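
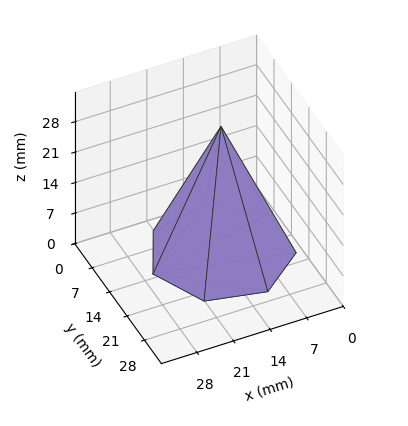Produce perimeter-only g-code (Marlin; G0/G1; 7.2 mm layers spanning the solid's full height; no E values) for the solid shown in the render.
Reading the render: the shape is a regular 7-sided pyramid, base circumscribed radius ≈ 13 mm, apex at z ≈ 29 mm (dimensions read to the nearest mm from the axis ticks). For the g-code, the solid's height is divided into equal slices at the stated Δz and each level perimeter traced with G1 moves after a G0 lift.

; perimeter-only toolpath
G21 ; units = mm
G90 ; absolute positioning
G28 ; home
; layer 1
G0 Z7.2
G0 X22.8 Y13.0
G1 X19.1 Y20.6
G1 X10.8 Y22.5
G1 X4.2 Y17.2
G1 X4.2 Y8.8
G1 X10.8 Y3.5
G1 X19.1 Y5.3
G1 X22.8 Y13.0
; layer 2
G0 Z14.5
G0 X19.5 Y13.0
G1 X17.1 Y18.1
G1 X11.6 Y19.4
G1 X7.2 Y15.8
G1 X7.2 Y10.2
G1 X11.6 Y6.7
G1 X17.1 Y7.9
G1 X19.5 Y13.0
; layer 3
G0 Z21.8
G0 X16.2 Y13.0
G1 X15.0 Y15.6
G1 X12.3 Y16.2
G1 X10.1 Y14.4
G1 X10.1 Y11.6
G1 X12.3 Y9.8
G1 X15.0 Y10.4
G1 X16.2 Y13.0
M2 ; end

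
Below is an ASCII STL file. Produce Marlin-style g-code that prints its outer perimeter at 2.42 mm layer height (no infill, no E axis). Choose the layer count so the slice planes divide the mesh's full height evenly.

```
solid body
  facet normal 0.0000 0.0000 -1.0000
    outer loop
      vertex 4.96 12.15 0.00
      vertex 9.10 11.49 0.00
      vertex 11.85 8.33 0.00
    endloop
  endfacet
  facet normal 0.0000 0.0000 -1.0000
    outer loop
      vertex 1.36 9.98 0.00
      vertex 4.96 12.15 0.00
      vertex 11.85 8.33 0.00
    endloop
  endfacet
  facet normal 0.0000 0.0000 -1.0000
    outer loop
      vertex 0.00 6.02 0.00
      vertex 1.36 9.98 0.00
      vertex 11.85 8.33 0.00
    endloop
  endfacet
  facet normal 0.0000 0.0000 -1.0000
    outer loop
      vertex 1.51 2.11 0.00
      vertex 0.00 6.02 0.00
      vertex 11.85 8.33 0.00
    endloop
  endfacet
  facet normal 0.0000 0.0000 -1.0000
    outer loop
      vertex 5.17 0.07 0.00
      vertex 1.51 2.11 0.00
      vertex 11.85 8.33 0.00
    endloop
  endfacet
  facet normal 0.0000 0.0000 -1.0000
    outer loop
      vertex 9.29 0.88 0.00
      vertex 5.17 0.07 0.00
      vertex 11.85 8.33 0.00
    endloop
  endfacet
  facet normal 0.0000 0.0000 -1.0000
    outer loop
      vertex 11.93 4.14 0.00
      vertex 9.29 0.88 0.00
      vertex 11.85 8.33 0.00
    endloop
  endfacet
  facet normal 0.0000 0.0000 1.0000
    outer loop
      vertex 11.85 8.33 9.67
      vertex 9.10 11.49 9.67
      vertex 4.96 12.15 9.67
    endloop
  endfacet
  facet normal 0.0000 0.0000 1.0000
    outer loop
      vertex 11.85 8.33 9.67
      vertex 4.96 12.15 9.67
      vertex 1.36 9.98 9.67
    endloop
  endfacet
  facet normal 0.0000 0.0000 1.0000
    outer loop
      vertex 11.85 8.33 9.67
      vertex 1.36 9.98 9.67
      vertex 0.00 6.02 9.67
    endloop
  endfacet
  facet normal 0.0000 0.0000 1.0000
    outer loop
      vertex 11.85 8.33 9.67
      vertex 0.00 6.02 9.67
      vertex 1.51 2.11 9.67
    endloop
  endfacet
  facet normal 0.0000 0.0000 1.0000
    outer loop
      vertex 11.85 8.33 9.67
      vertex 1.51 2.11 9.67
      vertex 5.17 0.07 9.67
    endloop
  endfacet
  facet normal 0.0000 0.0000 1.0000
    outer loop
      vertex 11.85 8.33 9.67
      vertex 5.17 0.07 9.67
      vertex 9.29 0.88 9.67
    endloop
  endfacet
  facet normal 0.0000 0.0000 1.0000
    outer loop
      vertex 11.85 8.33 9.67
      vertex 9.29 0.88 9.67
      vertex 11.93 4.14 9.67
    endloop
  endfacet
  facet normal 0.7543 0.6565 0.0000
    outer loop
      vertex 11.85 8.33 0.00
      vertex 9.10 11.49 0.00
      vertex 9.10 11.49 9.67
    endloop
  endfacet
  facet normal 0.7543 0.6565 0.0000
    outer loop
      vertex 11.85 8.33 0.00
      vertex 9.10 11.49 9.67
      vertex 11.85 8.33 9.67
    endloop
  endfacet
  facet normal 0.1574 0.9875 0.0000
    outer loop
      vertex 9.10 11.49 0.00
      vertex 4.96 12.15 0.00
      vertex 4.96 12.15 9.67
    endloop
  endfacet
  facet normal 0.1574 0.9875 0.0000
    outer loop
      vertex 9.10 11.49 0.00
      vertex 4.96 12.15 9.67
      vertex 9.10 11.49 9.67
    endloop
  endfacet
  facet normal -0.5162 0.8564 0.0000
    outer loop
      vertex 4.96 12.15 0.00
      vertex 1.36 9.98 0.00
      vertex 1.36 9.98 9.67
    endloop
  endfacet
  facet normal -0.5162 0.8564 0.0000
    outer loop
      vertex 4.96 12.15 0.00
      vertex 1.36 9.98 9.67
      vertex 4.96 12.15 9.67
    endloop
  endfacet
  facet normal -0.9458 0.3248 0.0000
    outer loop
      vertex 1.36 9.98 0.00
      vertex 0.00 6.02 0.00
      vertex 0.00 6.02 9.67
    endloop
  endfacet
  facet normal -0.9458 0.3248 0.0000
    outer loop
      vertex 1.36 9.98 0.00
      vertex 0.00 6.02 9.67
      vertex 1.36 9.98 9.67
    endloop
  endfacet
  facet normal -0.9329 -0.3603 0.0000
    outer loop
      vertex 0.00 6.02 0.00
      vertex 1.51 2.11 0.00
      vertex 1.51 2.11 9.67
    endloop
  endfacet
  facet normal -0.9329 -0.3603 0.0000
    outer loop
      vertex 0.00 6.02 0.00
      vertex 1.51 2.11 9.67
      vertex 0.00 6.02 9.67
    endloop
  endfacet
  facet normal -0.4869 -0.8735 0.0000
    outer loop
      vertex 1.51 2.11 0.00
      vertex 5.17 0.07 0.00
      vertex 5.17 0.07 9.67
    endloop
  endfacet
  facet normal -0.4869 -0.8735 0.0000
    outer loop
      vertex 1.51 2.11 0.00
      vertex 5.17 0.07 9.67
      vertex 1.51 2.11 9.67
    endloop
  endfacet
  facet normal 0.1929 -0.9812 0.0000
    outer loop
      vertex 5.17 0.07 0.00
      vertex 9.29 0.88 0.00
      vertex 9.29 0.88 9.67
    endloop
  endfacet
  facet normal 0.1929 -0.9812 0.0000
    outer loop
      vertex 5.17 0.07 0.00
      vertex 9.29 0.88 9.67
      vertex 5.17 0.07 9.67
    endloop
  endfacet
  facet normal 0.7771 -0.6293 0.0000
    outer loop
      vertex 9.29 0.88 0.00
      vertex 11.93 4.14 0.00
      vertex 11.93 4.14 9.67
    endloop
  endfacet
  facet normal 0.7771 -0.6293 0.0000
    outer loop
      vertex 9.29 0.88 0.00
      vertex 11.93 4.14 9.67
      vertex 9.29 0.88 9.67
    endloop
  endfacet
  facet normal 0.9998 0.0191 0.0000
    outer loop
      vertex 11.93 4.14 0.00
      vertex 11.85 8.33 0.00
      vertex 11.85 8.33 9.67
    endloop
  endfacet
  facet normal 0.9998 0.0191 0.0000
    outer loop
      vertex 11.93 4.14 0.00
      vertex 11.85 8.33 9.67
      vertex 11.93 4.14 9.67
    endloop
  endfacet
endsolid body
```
; perimeter-only toolpath
G21 ; units = mm
G90 ; absolute positioning
G28 ; home
; layer 1
G0 Z2.42
G0 X11.85 Y8.33
G1 X9.10 Y11.49
G1 X4.96 Y12.15
G1 X1.36 Y9.98
G1 X0.00 Y6.02
G1 X1.51 Y2.11
G1 X5.17 Y0.07
G1 X9.29 Y0.88
G1 X11.93 Y4.14
G1 X11.85 Y8.33
; layer 2
G0 Z4.83
G0 X11.85 Y8.33
G1 X9.10 Y11.49
G1 X4.96 Y12.15
G1 X1.36 Y9.98
G1 X0.00 Y6.02
G1 X1.51 Y2.11
G1 X5.17 Y0.07
G1 X9.29 Y0.88
G1 X11.93 Y4.14
G1 X11.85 Y8.33
; layer 3
G0 Z7.25
G0 X11.85 Y8.33
G1 X9.10 Y11.49
G1 X4.96 Y12.15
G1 X1.36 Y9.98
G1 X0.00 Y6.02
G1 X1.51 Y2.11
G1 X5.17 Y0.07
G1 X9.29 Y0.88
G1 X11.93 Y4.14
G1 X11.85 Y8.33
; layer 4
G0 Z9.67
G0 X11.85 Y8.33
G1 X9.10 Y11.49
G1 X4.96 Y12.15
G1 X1.36 Y9.98
G1 X0.00 Y6.02
G1 X1.51 Y2.11
G1 X5.17 Y0.07
G1 X9.29 Y0.88
G1 X11.93 Y4.14
G1 X11.85 Y8.33
M2 ; end

The solid is a regular 9-sided prism (a cylinder approximated with 9 flat sides), circumscribed radius ≈ 6.13 mm, height ≈ 9.67 mm. Slicing at Δz = 2.42 mm — 4 equal slices spanning the solid's height, so layer i sits at z = i·h/4 — gives 4 non-empty perimeters. Each is a 9-segment closed polygon; G0 lifts to the layer z and rapids to the start vertex, then G1 traces the edges.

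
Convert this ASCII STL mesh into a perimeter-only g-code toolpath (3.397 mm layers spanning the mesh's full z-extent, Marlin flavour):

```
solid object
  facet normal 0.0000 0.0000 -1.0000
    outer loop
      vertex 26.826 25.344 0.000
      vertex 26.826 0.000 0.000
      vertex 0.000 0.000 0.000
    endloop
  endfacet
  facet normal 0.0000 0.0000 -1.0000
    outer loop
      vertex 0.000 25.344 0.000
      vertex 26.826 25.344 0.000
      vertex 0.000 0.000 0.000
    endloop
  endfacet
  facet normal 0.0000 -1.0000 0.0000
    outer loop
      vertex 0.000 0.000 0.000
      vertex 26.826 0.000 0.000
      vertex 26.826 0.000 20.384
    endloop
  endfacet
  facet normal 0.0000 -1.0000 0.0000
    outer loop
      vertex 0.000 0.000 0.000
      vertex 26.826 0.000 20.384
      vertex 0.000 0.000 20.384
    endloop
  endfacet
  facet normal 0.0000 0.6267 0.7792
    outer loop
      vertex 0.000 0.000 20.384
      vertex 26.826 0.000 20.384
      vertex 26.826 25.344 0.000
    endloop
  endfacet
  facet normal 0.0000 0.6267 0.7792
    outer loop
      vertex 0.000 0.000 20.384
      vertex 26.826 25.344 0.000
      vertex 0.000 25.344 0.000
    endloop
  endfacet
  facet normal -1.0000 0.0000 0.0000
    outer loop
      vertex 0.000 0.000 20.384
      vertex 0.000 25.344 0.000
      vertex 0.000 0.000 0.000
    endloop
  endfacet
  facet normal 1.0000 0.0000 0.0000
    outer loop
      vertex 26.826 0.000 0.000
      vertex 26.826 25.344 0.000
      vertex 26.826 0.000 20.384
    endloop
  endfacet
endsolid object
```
; perimeter-only toolpath
G21 ; units = mm
G90 ; absolute positioning
G28 ; home
; layer 1
G0 Z3.397
G0 X0.000 Y0.000
G1 X26.826 Y0.000
G1 X26.826 Y21.120
G1 X0.000 Y21.120
G1 X0.000 Y0.000
; layer 2
G0 Z6.795
G0 X0.000 Y0.000
G1 X26.826 Y0.000
G1 X26.826 Y16.896
G1 X0.000 Y16.896
G1 X0.000 Y0.000
; layer 3
G0 Z10.192
G0 X0.000 Y0.000
G1 X26.826 Y0.000
G1 X26.826 Y12.672
G1 X0.000 Y12.672
G1 X0.000 Y0.000
; layer 4
G0 Z13.589
G0 X0.000 Y0.000
G1 X26.826 Y0.000
G1 X26.826 Y8.448
G1 X0.000 Y8.448
G1 X0.000 Y0.000
; layer 5
G0 Z16.987
G0 X0.000 Y0.000
G1 X26.826 Y0.000
G1 X26.826 Y4.224
G1 X0.000 Y4.224
G1 X0.000 Y0.000
M2 ; end

The solid is a wedge (ramp): 26.8 × 25.3 mm base, rising to 20.4 mm along the y=0 edge and sloping linearly to z=0 at y=25.3. Slicing at Δz = 3.397 mm — 6 equal slices spanning the solid's height, so layer i sits at z = i·h/6 — gives 5 non-empty perimeters. Each is a 4-segment closed polygon; G0 lifts to the layer z and rapids to the start vertex, then G1 traces the edges. The cross-section shrinks linearly with z (the slice at the apex is degenerate and omitted).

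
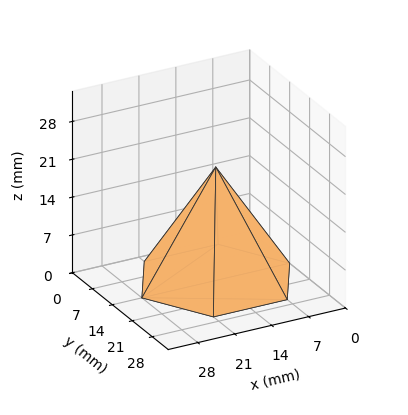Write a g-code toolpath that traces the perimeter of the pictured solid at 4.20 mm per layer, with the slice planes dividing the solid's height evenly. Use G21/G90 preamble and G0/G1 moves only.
Reading the render: the shape is a regular 6-sided pyramid, base circumscribed radius ≈ 14 mm, apex at z ≈ 21 mm (dimensions read to the nearest mm from the axis ticks). For the g-code, the solid's height is divided into equal slices at the stated Δz and each level perimeter traced with G1 moves after a G0 lift.

; perimeter-only toolpath
G21 ; units = mm
G90 ; absolute positioning
G28 ; home
; layer 1
G0 Z4.20
G0 X25.20 Y14.00
G1 X19.60 Y23.70
G1 X8.40 Y23.70
G1 X2.80 Y14.00
G1 X8.40 Y4.30
G1 X19.60 Y4.30
G1 X25.20 Y14.00
; layer 2
G0 Z8.40
G0 X22.40 Y14.00
G1 X18.20 Y21.27
G1 X9.80 Y21.27
G1 X5.60 Y14.00
G1 X9.80 Y6.73
G1 X18.20 Y6.73
G1 X22.40 Y14.00
; layer 3
G0 Z12.60
G0 X19.60 Y14.00
G1 X16.80 Y18.85
G1 X11.20 Y18.85
G1 X8.40 Y14.00
G1 X11.20 Y9.15
G1 X16.80 Y9.15
G1 X19.60 Y14.00
; layer 4
G0 Z16.80
G0 X16.80 Y14.00
G1 X15.40 Y16.42
G1 X12.60 Y16.42
G1 X11.20 Y14.00
G1 X12.60 Y11.58
G1 X15.40 Y11.58
G1 X16.80 Y14.00
M2 ; end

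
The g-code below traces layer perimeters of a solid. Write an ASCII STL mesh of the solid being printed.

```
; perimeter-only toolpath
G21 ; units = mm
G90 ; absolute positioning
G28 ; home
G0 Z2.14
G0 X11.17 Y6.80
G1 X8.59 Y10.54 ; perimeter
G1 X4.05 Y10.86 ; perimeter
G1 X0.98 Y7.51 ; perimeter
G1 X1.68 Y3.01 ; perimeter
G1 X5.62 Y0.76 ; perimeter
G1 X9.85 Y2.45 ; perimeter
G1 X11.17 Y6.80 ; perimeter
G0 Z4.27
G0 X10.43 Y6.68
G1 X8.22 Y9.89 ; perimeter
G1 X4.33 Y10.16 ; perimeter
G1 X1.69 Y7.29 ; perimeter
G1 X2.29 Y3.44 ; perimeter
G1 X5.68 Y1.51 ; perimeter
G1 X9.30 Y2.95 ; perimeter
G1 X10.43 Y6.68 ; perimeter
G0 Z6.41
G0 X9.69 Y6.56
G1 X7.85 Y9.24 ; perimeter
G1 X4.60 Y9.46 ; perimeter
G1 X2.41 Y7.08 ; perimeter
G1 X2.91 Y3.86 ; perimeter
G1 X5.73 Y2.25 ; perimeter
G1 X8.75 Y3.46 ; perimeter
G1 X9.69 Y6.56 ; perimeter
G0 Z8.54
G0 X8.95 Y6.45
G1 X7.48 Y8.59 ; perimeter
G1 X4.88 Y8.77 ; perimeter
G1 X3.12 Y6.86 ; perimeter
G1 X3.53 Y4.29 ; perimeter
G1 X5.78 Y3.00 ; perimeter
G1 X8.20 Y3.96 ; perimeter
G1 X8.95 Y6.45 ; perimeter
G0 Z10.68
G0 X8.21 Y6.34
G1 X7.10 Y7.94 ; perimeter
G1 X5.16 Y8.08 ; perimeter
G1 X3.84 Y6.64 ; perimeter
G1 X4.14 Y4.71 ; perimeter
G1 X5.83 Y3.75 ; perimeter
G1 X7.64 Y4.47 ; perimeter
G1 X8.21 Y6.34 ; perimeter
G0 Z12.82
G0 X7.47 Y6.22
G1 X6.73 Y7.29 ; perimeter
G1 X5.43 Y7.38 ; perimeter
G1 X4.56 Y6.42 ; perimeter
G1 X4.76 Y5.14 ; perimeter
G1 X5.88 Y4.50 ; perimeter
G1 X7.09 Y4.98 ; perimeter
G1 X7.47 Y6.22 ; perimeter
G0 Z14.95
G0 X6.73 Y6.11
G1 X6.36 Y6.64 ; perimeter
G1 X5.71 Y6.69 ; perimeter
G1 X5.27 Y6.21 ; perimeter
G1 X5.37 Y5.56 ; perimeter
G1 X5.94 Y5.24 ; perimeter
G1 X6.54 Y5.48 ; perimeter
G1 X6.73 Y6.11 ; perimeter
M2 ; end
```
solid part
  facet normal 0.0000 0.0000 -1.0000
    outer loop
      vertex 3.77 11.55 0.00
      vertex 8.96 11.19 0.00
      vertex 11.91 6.91 0.00
    endloop
  endfacet
  facet normal 0.0000 0.0000 -1.0000
    outer loop
      vertex 0.26 7.73 0.00
      vertex 3.77 11.55 0.00
      vertex 11.91 6.91 0.00
    endloop
  endfacet
  facet normal 0.0000 0.0000 -1.0000
    outer loop
      vertex 1.06 2.59 0.00
      vertex 0.26 7.73 0.00
      vertex 11.91 6.91 0.00
    endloop
  endfacet
  facet normal 0.0000 0.0000 -1.0000
    outer loop
      vertex 5.57 0.01 0.00
      vertex 1.06 2.59 0.00
      vertex 11.91 6.91 0.00
    endloop
  endfacet
  facet normal 0.0000 0.0000 -1.0000
    outer loop
      vertex 10.40 1.94 0.00
      vertex 5.57 0.01 0.00
      vertex 11.91 6.91 0.00
    endloop
  endfacet
  facet normal 0.7852 0.5412 0.3011
    outer loop
      vertex 11.91 6.91 0.00
      vertex 8.96 11.19 0.00
      vertex 5.99 5.99 17.09
    endloop
  endfacet
  facet normal 0.0660 0.9514 0.3009
    outer loop
      vertex 8.96 11.19 0.00
      vertex 3.77 11.55 0.00
      vertex 5.99 5.99 17.09
    endloop
  endfacet
  facet normal -0.7022 0.6452 0.3011
    outer loop
      vertex 3.77 11.55 0.00
      vertex 0.26 7.73 0.00
      vertex 5.99 5.99 17.09
    endloop
  endfacet
  facet normal -0.9423 -0.1467 0.3010
    outer loop
      vertex 0.26 7.73 0.00
      vertex 1.06 2.59 0.00
      vertex 5.99 5.99 17.09
    endloop
  endfacet
  facet normal -0.4735 -0.8277 0.3013
    outer loop
      vertex 1.06 2.59 0.00
      vertex 5.57 0.01 0.00
      vertex 5.99 5.99 17.09
    endloop
  endfacet
  facet normal 0.3538 -0.8855 0.3012
    outer loop
      vertex 5.57 0.01 0.00
      vertex 10.40 1.94 0.00
      vertex 5.99 5.99 17.09
    endloop
  endfacet
  facet normal 0.9124 -0.2772 0.3011
    outer loop
      vertex 10.40 1.94 0.00
      vertex 11.91 6.91 0.00
      vertex 5.99 5.99 17.09
    endloop
  endfacet
endsolid part

The G0 Z moves step by Δz≈2.14 mm. The G1 loops shrink linearly with z, so the solid tapers from its base footprint up to z≈17.1. Closing with a flat bottom cap and the tapered top and triangulating gives 12 facets — a regular 7-sided pyramid, base circumscribed radius ≈ 5.99 mm, apex at z ≈ 17.1 mm.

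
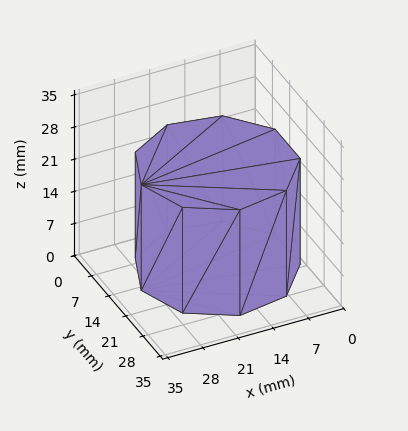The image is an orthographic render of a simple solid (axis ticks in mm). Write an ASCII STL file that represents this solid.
Reading the render: the shape is a regular 9-sided prism (a cylinder approximated with 9 flat sides), circumscribed radius ≈ 15 mm, height ≈ 23 mm (dimensions read to the nearest mm from the axis ticks). For the STL, each face is triangulated and given an outward normal.

solid part
  facet normal 0.0000 0.0000 -1.0000
    outer loop
      vertex 17.6 29.8 0.0
      vertex 26.5 24.6 0.0
      vertex 30.0 15.0 0.0
    endloop
  endfacet
  facet normal 0.0000 0.0000 -1.0000
    outer loop
      vertex 7.5 28.0 0.0
      vertex 17.6 29.8 0.0
      vertex 30.0 15.0 0.0
    endloop
  endfacet
  facet normal 0.0000 0.0000 -1.0000
    outer loop
      vertex 0.9 20.1 0.0
      vertex 7.5 28.0 0.0
      vertex 30.0 15.0 0.0
    endloop
  endfacet
  facet normal 0.0000 0.0000 -1.0000
    outer loop
      vertex 0.9 9.9 0.0
      vertex 0.9 20.1 0.0
      vertex 30.0 15.0 0.0
    endloop
  endfacet
  facet normal 0.0000 0.0000 -1.0000
    outer loop
      vertex 7.5 2.0 0.0
      vertex 0.9 9.9 0.0
      vertex 30.0 15.0 0.0
    endloop
  endfacet
  facet normal 0.0000 0.0000 -1.0000
    outer loop
      vertex 17.6 0.2 0.0
      vertex 7.5 2.0 0.0
      vertex 30.0 15.0 0.0
    endloop
  endfacet
  facet normal 0.0000 0.0000 -1.0000
    outer loop
      vertex 26.5 5.4 0.0
      vertex 17.6 0.2 0.0
      vertex 30.0 15.0 0.0
    endloop
  endfacet
  facet normal 0.0000 0.0000 1.0000
    outer loop
      vertex 30.0 15.0 23.0
      vertex 26.5 24.6 23.0
      vertex 17.6 29.8 23.0
    endloop
  endfacet
  facet normal 0.0000 0.0000 1.0000
    outer loop
      vertex 30.0 15.0 23.0
      vertex 17.6 29.8 23.0
      vertex 7.5 28.0 23.0
    endloop
  endfacet
  facet normal 0.0000 0.0000 1.0000
    outer loop
      vertex 30.0 15.0 23.0
      vertex 7.5 28.0 23.0
      vertex 0.9 20.1 23.0
    endloop
  endfacet
  facet normal 0.0000 0.0000 1.0000
    outer loop
      vertex 30.0 15.0 23.0
      vertex 0.9 20.1 23.0
      vertex 0.9 9.9 23.0
    endloop
  endfacet
  facet normal 0.0000 0.0000 1.0000
    outer loop
      vertex 30.0 15.0 23.0
      vertex 0.9 9.9 23.0
      vertex 7.5 2.0 23.0
    endloop
  endfacet
  facet normal 0.0000 0.0000 1.0000
    outer loop
      vertex 30.0 15.0 23.0
      vertex 7.5 2.0 23.0
      vertex 17.6 0.2 23.0
    endloop
  endfacet
  facet normal 0.0000 0.0000 1.0000
    outer loop
      vertex 30.0 15.0 23.0
      vertex 17.6 0.2 23.0
      vertex 26.5 5.4 23.0
    endloop
  endfacet
  facet normal 0.9395 0.3425 0.0000
    outer loop
      vertex 30.0 15.0 0.0
      vertex 26.5 24.6 0.0
      vertex 26.5 24.6 23.0
    endloop
  endfacet
  facet normal 0.9395 0.3425 0.0000
    outer loop
      vertex 30.0 15.0 0.0
      vertex 26.5 24.6 23.0
      vertex 30.0 15.0 23.0
    endloop
  endfacet
  facet normal 0.5045 0.8634 0.0000
    outer loop
      vertex 26.5 24.6 0.0
      vertex 17.6 29.8 0.0
      vertex 17.6 29.8 23.0
    endloop
  endfacet
  facet normal 0.5045 0.8634 0.0000
    outer loop
      vertex 26.5 24.6 0.0
      vertex 17.6 29.8 23.0
      vertex 26.5 24.6 23.0
    endloop
  endfacet
  facet normal -0.1755 0.9845 0.0000
    outer loop
      vertex 17.6 29.8 0.0
      vertex 7.5 28.0 0.0
      vertex 7.5 28.0 23.0
    endloop
  endfacet
  facet normal -0.1755 0.9845 0.0000
    outer loop
      vertex 17.6 29.8 0.0
      vertex 7.5 28.0 23.0
      vertex 17.6 29.8 23.0
    endloop
  endfacet
  facet normal -0.7674 0.6411 0.0000
    outer loop
      vertex 7.5 28.0 0.0
      vertex 0.9 20.1 0.0
      vertex 0.9 20.1 23.0
    endloop
  endfacet
  facet normal -0.7674 0.6411 0.0000
    outer loop
      vertex 7.5 28.0 0.0
      vertex 0.9 20.1 23.0
      vertex 7.5 28.0 23.0
    endloop
  endfacet
  facet normal -1.0000 0.0000 0.0000
    outer loop
      vertex 0.9 20.1 0.0
      vertex 0.9 9.9 0.0
      vertex 0.9 9.9 23.0
    endloop
  endfacet
  facet normal -1.0000 0.0000 0.0000
    outer loop
      vertex 0.9 20.1 0.0
      vertex 0.9 9.9 23.0
      vertex 0.9 20.1 23.0
    endloop
  endfacet
  facet normal -0.7674 -0.6411 0.0000
    outer loop
      vertex 0.9 9.9 0.0
      vertex 7.5 2.0 0.0
      vertex 7.5 2.0 23.0
    endloop
  endfacet
  facet normal -0.7674 -0.6411 0.0000
    outer loop
      vertex 0.9 9.9 0.0
      vertex 7.5 2.0 23.0
      vertex 0.9 9.9 23.0
    endloop
  endfacet
  facet normal -0.1755 -0.9845 0.0000
    outer loop
      vertex 7.5 2.0 0.0
      vertex 17.6 0.2 0.0
      vertex 17.6 0.2 23.0
    endloop
  endfacet
  facet normal -0.1755 -0.9845 0.0000
    outer loop
      vertex 7.5 2.0 0.0
      vertex 17.6 0.2 23.0
      vertex 7.5 2.0 23.0
    endloop
  endfacet
  facet normal 0.5045 -0.8634 0.0000
    outer loop
      vertex 17.6 0.2 0.0
      vertex 26.5 5.4 0.0
      vertex 26.5 5.4 23.0
    endloop
  endfacet
  facet normal 0.5045 -0.8634 0.0000
    outer loop
      vertex 17.6 0.2 0.0
      vertex 26.5 5.4 23.0
      vertex 17.6 0.2 23.0
    endloop
  endfacet
  facet normal 0.9395 -0.3425 0.0000
    outer loop
      vertex 26.5 5.4 0.0
      vertex 30.0 15.0 0.0
      vertex 30.0 15.0 23.0
    endloop
  endfacet
  facet normal 0.9395 -0.3425 0.0000
    outer loop
      vertex 26.5 5.4 0.0
      vertex 30.0 15.0 23.0
      vertex 26.5 5.4 23.0
    endloop
  endfacet
endsolid part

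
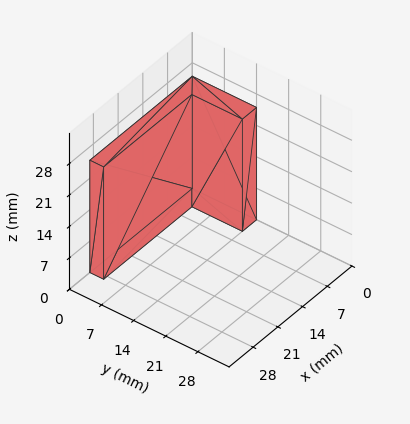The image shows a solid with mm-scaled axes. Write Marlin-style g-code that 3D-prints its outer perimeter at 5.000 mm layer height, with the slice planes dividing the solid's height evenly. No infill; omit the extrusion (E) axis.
Reading the render: the shape is an L-shaped prism: outer 29 × 14 mm, arm thicknesses ≈ 3 mm (horizontal) and 4 mm (vertical), extruded 25 mm in z (dimensions read to the nearest mm from the axis ticks). For the g-code, the solid's height is divided into equal slices at the stated Δz and each level perimeter traced with G1 moves after a G0 lift.

; perimeter-only toolpath
G21 ; units = mm
G90 ; absolute positioning
G28 ; home
; layer 1
G0 Z5.000
G0 X0.000 Y0.000
G1 X29.000 Y0.000
G1 X29.000 Y3.000
G1 X4.000 Y3.000
G1 X4.000 Y14.000
G1 X0.000 Y14.000
G1 X0.000 Y0.000
; layer 2
G0 Z10.000
G0 X0.000 Y0.000
G1 X29.000 Y0.000
G1 X29.000 Y3.000
G1 X4.000 Y3.000
G1 X4.000 Y14.000
G1 X0.000 Y14.000
G1 X0.000 Y0.000
; layer 3
G0 Z15.000
G0 X0.000 Y0.000
G1 X29.000 Y0.000
G1 X29.000 Y3.000
G1 X4.000 Y3.000
G1 X4.000 Y14.000
G1 X0.000 Y14.000
G1 X0.000 Y0.000
; layer 4
G0 Z20.000
G0 X0.000 Y0.000
G1 X29.000 Y0.000
G1 X29.000 Y3.000
G1 X4.000 Y3.000
G1 X4.000 Y14.000
G1 X0.000 Y14.000
G1 X0.000 Y0.000
; layer 5
G0 Z25.000
G0 X0.000 Y0.000
G1 X29.000 Y0.000
G1 X29.000 Y3.000
G1 X4.000 Y3.000
G1 X4.000 Y14.000
G1 X0.000 Y14.000
G1 X0.000 Y0.000
M2 ; end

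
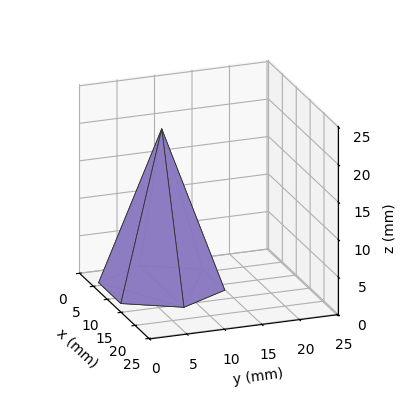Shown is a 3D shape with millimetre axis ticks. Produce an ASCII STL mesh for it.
Reading the render: the shape is a regular 6-sided pyramid, base circumscribed radius ≈ 8 mm, apex at z ≈ 21 mm (dimensions read to the nearest mm from the axis ticks). For the STL, each face is triangulated and given an outward normal.

solid part
  facet normal 0.0000 0.0000 -1.0000
    outer loop
      vertex 4.00 14.93 0.00
      vertex 12.00 14.93 0.00
      vertex 16.00 8.00 0.00
    endloop
  endfacet
  facet normal 0.0000 0.0000 -1.0000
    outer loop
      vertex 0.00 8.00 0.00
      vertex 4.00 14.93 0.00
      vertex 16.00 8.00 0.00
    endloop
  endfacet
  facet normal 0.0000 0.0000 -1.0000
    outer loop
      vertex 4.00 1.07 0.00
      vertex 0.00 8.00 0.00
      vertex 16.00 8.00 0.00
    endloop
  endfacet
  facet normal 0.0000 0.0000 -1.0000
    outer loop
      vertex 12.00 1.07 0.00
      vertex 4.00 1.07 0.00
      vertex 16.00 8.00 0.00
    endloop
  endfacet
  facet normal 0.8225 0.4747 0.3133
    outer loop
      vertex 16.00 8.00 0.00
      vertex 12.00 14.93 0.00
      vertex 8.00 8.00 21.00
    endloop
  endfacet
  facet normal 0.0000 0.9496 0.3134
    outer loop
      vertex 12.00 14.93 0.00
      vertex 4.00 14.93 0.00
      vertex 8.00 8.00 21.00
    endloop
  endfacet
  facet normal -0.8225 0.4747 0.3133
    outer loop
      vertex 4.00 14.93 0.00
      vertex 0.00 8.00 0.00
      vertex 8.00 8.00 21.00
    endloop
  endfacet
  facet normal -0.8225 -0.4747 0.3133
    outer loop
      vertex 0.00 8.00 0.00
      vertex 4.00 1.07 0.00
      vertex 8.00 8.00 21.00
    endloop
  endfacet
  facet normal 0.0000 -0.9496 0.3134
    outer loop
      vertex 4.00 1.07 0.00
      vertex 12.00 1.07 0.00
      vertex 8.00 8.00 21.00
    endloop
  endfacet
  facet normal 0.8225 -0.4747 0.3133
    outer loop
      vertex 12.00 1.07 0.00
      vertex 16.00 8.00 0.00
      vertex 8.00 8.00 21.00
    endloop
  endfacet
endsolid part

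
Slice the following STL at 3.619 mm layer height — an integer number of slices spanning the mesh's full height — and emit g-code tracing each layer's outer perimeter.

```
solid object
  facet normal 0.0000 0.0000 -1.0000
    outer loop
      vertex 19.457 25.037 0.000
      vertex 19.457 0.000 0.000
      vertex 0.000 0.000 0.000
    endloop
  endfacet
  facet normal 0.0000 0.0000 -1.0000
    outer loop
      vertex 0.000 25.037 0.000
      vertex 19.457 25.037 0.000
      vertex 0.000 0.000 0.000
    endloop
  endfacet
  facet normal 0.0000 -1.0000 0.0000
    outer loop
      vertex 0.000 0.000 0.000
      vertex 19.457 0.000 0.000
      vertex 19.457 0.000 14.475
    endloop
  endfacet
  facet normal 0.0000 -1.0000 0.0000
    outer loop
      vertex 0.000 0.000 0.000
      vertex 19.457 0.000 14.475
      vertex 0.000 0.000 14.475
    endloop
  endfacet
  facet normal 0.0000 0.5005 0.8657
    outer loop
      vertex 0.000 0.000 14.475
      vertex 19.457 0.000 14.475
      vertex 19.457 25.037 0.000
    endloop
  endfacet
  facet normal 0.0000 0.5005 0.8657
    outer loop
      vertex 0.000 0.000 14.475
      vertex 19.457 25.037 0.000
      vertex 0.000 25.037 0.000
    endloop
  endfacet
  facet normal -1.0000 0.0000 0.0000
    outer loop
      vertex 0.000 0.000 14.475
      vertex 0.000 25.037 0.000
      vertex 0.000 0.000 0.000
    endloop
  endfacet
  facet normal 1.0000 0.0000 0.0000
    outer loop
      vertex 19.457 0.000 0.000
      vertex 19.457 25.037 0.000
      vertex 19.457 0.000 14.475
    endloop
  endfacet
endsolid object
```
; perimeter-only toolpath
G21 ; units = mm
G90 ; absolute positioning
G28 ; home
; layer 1
G0 Z3.619
G0 X0.000 Y0.000
G1 X19.457 Y0.000
G1 X19.457 Y18.778
G1 X0.000 Y18.778
G1 X0.000 Y0.000
; layer 2
G0 Z7.237
G0 X0.000 Y0.000
G1 X19.457 Y0.000
G1 X19.457 Y12.518
G1 X0.000 Y12.518
G1 X0.000 Y0.000
; layer 3
G0 Z10.856
G0 X0.000 Y0.000
G1 X19.457 Y0.000
G1 X19.457 Y6.259
G1 X0.000 Y6.259
G1 X0.000 Y0.000
M2 ; end

The solid is a wedge (ramp): 19.5 × 25 mm base, rising to 14.5 mm along the y=0 edge and sloping linearly to z=0 at y=25. Slicing at Δz = 3.619 mm — 4 equal slices spanning the solid's height, so layer i sits at z = i·h/4 — gives 3 non-empty perimeters. Each is a 4-segment closed polygon; G0 lifts to the layer z and rapids to the start vertex, then G1 traces the edges. The cross-section shrinks linearly with z (the slice at the apex is degenerate and omitted).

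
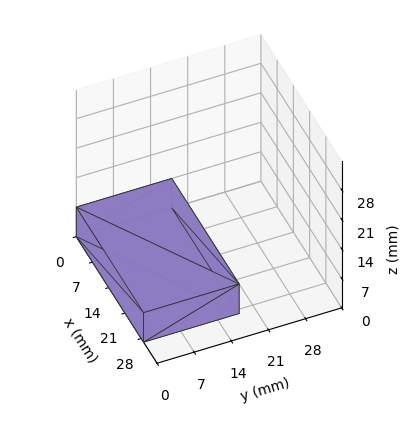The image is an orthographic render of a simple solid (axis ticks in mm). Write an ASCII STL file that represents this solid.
Reading the render: the shape is a rectangular box, roughly 29 × 18 mm footprint and 7 mm tall (dimensions read to the nearest mm from the axis ticks). For the STL, each face is triangulated and given an outward normal.

solid part
  facet normal 0.0000 0.0000 -1.0000
    outer loop
      vertex 29.0 18.0 0.0
      vertex 29.0 0.0 0.0
      vertex 0.0 0.0 0.0
    endloop
  endfacet
  facet normal 0.0000 0.0000 -1.0000
    outer loop
      vertex 0.0 18.0 0.0
      vertex 29.0 18.0 0.0
      vertex 0.0 0.0 0.0
    endloop
  endfacet
  facet normal 0.0000 0.0000 1.0000
    outer loop
      vertex 0.0 0.0 7.0
      vertex 29.0 0.0 7.0
      vertex 29.0 18.0 7.0
    endloop
  endfacet
  facet normal 0.0000 0.0000 1.0000
    outer loop
      vertex 0.0 0.0 7.0
      vertex 29.0 18.0 7.0
      vertex 0.0 18.0 7.0
    endloop
  endfacet
  facet normal 0.0000 -1.0000 0.0000
    outer loop
      vertex 0.0 0.0 0.0
      vertex 29.0 0.0 0.0
      vertex 29.0 0.0 7.0
    endloop
  endfacet
  facet normal 0.0000 -1.0000 0.0000
    outer loop
      vertex 0.0 0.0 0.0
      vertex 29.0 0.0 7.0
      vertex 0.0 0.0 7.0
    endloop
  endfacet
  facet normal 0.0000 1.0000 0.0000
    outer loop
      vertex 29.0 18.0 7.0
      vertex 29.0 18.0 0.0
      vertex 0.0 18.0 0.0
    endloop
  endfacet
  facet normal 0.0000 1.0000 0.0000
    outer loop
      vertex 0.0 18.0 7.0
      vertex 29.0 18.0 7.0
      vertex 0.0 18.0 0.0
    endloop
  endfacet
  facet normal -1.0000 0.0000 0.0000
    outer loop
      vertex 0.0 18.0 7.0
      vertex 0.0 18.0 0.0
      vertex 0.0 0.0 0.0
    endloop
  endfacet
  facet normal -1.0000 0.0000 0.0000
    outer loop
      vertex 0.0 0.0 7.0
      vertex 0.0 18.0 7.0
      vertex 0.0 0.0 0.0
    endloop
  endfacet
  facet normal 1.0000 0.0000 0.0000
    outer loop
      vertex 29.0 0.0 0.0
      vertex 29.0 18.0 0.0
      vertex 29.0 18.0 7.0
    endloop
  endfacet
  facet normal 1.0000 0.0000 0.0000
    outer loop
      vertex 29.0 0.0 0.0
      vertex 29.0 18.0 7.0
      vertex 29.0 0.0 7.0
    endloop
  endfacet
endsolid part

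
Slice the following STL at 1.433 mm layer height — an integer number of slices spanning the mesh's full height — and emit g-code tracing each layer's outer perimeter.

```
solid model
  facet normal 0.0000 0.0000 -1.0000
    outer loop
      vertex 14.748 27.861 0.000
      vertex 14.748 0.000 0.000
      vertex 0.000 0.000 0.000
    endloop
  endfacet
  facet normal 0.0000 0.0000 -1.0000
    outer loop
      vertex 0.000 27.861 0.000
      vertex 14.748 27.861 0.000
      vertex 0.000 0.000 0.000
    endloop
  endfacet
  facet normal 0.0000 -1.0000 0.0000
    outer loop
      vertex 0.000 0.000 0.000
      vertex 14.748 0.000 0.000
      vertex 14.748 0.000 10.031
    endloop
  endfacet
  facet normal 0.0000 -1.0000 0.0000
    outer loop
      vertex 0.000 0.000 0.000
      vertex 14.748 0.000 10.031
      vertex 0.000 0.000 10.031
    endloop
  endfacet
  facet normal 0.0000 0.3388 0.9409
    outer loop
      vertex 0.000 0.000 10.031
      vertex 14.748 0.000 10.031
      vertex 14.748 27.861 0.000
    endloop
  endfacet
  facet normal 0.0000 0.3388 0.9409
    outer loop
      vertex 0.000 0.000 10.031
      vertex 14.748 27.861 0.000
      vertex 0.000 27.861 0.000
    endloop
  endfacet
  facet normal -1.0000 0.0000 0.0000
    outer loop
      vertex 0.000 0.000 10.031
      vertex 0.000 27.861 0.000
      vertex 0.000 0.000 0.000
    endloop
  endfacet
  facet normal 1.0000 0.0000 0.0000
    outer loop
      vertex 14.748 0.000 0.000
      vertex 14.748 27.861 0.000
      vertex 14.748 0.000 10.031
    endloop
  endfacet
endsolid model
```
; perimeter-only toolpath
G21 ; units = mm
G90 ; absolute positioning
G28 ; home
; layer 1
G0 Z1.433
G0 X0.000 Y0.000
G1 X14.748 Y0.000
G1 X14.748 Y23.881
G1 X0.000 Y23.881
G1 X0.000 Y0.000
; layer 2
G0 Z2.866
G0 X0.000 Y0.000
G1 X14.748 Y0.000
G1 X14.748 Y19.901
G1 X0.000 Y19.901
G1 X0.000 Y0.000
; layer 3
G0 Z4.299
G0 X0.000 Y0.000
G1 X14.748 Y0.000
G1 X14.748 Y15.921
G1 X0.000 Y15.921
G1 X0.000 Y0.000
; layer 4
G0 Z5.732
G0 X0.000 Y0.000
G1 X14.748 Y0.000
G1 X14.748 Y11.940
G1 X0.000 Y11.940
G1 X0.000 Y0.000
; layer 5
G0 Z7.165
G0 X0.000 Y0.000
G1 X14.748 Y0.000
G1 X14.748 Y7.960
G1 X0.000 Y7.960
G1 X0.000 Y0.000
; layer 6
G0 Z8.598
G0 X0.000 Y0.000
G1 X14.748 Y0.000
G1 X14.748 Y3.980
G1 X0.000 Y3.980
G1 X0.000 Y0.000
M2 ; end

The solid is a wedge (ramp): 14.7 × 27.9 mm base, rising to 10 mm along the y=0 edge and sloping linearly to z=0 at y=27.9. Slicing at Δz = 1.433 mm — 7 equal slices spanning the solid's height, so layer i sits at z = i·h/7 — gives 6 non-empty perimeters. Each is a 4-segment closed polygon; G0 lifts to the layer z and rapids to the start vertex, then G1 traces the edges. The cross-section shrinks linearly with z (the slice at the apex is degenerate and omitted).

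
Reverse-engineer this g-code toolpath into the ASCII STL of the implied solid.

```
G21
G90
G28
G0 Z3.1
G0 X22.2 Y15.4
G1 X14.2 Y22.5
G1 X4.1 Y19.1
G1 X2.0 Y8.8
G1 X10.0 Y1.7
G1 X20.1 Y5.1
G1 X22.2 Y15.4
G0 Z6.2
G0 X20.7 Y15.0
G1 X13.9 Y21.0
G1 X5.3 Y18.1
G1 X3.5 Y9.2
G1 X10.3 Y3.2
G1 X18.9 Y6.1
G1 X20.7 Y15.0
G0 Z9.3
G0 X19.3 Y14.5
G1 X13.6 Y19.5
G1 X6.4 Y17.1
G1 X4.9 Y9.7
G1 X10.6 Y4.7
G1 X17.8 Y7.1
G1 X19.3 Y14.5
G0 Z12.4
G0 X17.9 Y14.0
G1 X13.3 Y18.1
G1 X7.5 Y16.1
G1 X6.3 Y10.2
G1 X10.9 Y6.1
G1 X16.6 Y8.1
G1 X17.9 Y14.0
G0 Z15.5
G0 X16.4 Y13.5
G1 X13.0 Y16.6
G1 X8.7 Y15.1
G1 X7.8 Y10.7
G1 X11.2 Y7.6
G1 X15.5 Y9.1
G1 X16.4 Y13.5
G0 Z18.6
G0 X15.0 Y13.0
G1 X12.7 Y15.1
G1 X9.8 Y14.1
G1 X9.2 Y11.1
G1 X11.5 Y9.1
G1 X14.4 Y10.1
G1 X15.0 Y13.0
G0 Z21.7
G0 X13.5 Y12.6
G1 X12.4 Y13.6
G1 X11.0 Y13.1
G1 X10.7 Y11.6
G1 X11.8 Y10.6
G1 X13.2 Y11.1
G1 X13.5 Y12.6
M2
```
solid part
  facet normal 0.0000 0.0000 -1.0000
    outer loop
      vertex 3.0 20.1 0.0
      vertex 14.5 24.0 0.0
      vertex 23.6 15.9 0.0
    endloop
  endfacet
  facet normal 0.0000 0.0000 -1.0000
    outer loop
      vertex 0.6 8.3 0.0
      vertex 3.0 20.1 0.0
      vertex 23.6 15.9 0.0
    endloop
  endfacet
  facet normal 0.0000 0.0000 -1.0000
    outer loop
      vertex 9.7 0.2 0.0
      vertex 0.6 8.3 0.0
      vertex 23.6 15.9 0.0
    endloop
  endfacet
  facet normal 0.0000 0.0000 -1.0000
    outer loop
      vertex 21.2 4.1 0.0
      vertex 9.7 0.2 0.0
      vertex 23.6 15.9 0.0
    endloop
  endfacet
  facet normal 0.6124 0.6880 0.3894
    outer loop
      vertex 23.6 15.9 0.0
      vertex 14.5 24.0 0.0
      vertex 12.1 12.1 24.8
    endloop
  endfacet
  facet normal -0.2958 0.8721 0.3898
    outer loop
      vertex 14.5 24.0 0.0
      vertex 3.0 20.1 0.0
      vertex 12.1 12.1 24.8
    endloop
  endfacet
  facet normal -0.9022 0.1835 0.3903
    outer loop
      vertex 3.0 20.1 0.0
      vertex 0.6 8.3 0.0
      vertex 12.1 12.1 24.8
    endloop
  endfacet
  facet normal -0.6124 -0.6880 0.3894
    outer loop
      vertex 0.6 8.3 0.0
      vertex 9.7 0.2 0.0
      vertex 12.1 12.1 24.8
    endloop
  endfacet
  facet normal 0.2958 -0.8721 0.3898
    outer loop
      vertex 9.7 0.2 0.0
      vertex 21.2 4.1 0.0
      vertex 12.1 12.1 24.8
    endloop
  endfacet
  facet normal 0.9022 -0.1835 0.3903
    outer loop
      vertex 21.2 4.1 0.0
      vertex 23.6 15.9 0.0
      vertex 12.1 12.1 24.8
    endloop
  endfacet
endsolid part

The G0 Z moves step by Δz≈3.1 mm. The G1 loops shrink linearly with z, so the solid tapers from its base footprint up to z≈24.8. Closing with a flat bottom cap and the tapered top and triangulating gives 10 facets — a regular 6-sided pyramid, base circumscribed radius ≈ 12.1 mm, apex at z ≈ 24.8 mm.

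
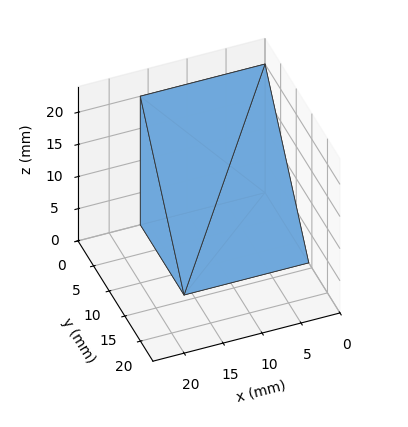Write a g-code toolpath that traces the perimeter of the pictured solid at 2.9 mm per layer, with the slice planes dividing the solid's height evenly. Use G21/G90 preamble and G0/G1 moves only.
Reading the render: the shape is a wedge (ramp): 16 × 14 mm base, rising to 20 mm along the y=0 edge and sloping linearly to z=0 at y=14 (dimensions read to the nearest mm from the axis ticks). For the g-code, the solid's height is divided into equal slices at the stated Δz and each level perimeter traced with G1 moves after a G0 lift.

; perimeter-only toolpath
G21 ; units = mm
G90 ; absolute positioning
G28 ; home
; layer 1
G0 Z2.9
G0 X0.0 Y0.0
G1 X16.0 Y0.0
G1 X16.0 Y12.0
G1 X0.0 Y12.0
G1 X0.0 Y0.0
; layer 2
G0 Z5.7
G0 X0.0 Y0.0
G1 X16.0 Y0.0
G1 X16.0 Y10.0
G1 X0.0 Y10.0
G1 X0.0 Y0.0
; layer 3
G0 Z8.6
G0 X0.0 Y0.0
G1 X16.0 Y0.0
G1 X16.0 Y8.0
G1 X0.0 Y8.0
G1 X0.0 Y0.0
; layer 4
G0 Z11.4
G0 X0.0 Y0.0
G1 X16.0 Y0.0
G1 X16.0 Y6.0
G1 X0.0 Y6.0
G1 X0.0 Y0.0
; layer 5
G0 Z14.3
G0 X0.0 Y0.0
G1 X16.0 Y0.0
G1 X16.0 Y4.0
G1 X0.0 Y4.0
G1 X0.0 Y0.0
; layer 6
G0 Z17.1
G0 X0.0 Y0.0
G1 X16.0 Y0.0
G1 X16.0 Y2.0
G1 X0.0 Y2.0
G1 X0.0 Y0.0
M2 ; end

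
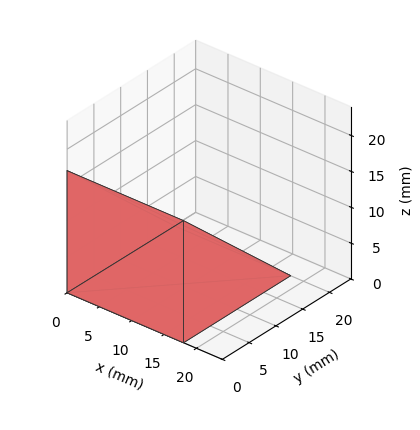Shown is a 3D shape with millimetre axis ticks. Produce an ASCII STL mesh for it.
Reading the render: the shape is a wedge (ramp): 18 × 20 mm base, rising to 17 mm along the y=0 edge and sloping linearly to z=0 at y=20 (dimensions read to the nearest mm from the axis ticks). For the STL, each face is triangulated and given an outward normal.

solid part
  facet normal 0.0000 0.0000 -1.0000
    outer loop
      vertex 18.000 20.000 0.000
      vertex 18.000 0.000 0.000
      vertex 0.000 0.000 0.000
    endloop
  endfacet
  facet normal 0.0000 0.0000 -1.0000
    outer loop
      vertex 0.000 20.000 0.000
      vertex 18.000 20.000 0.000
      vertex 0.000 0.000 0.000
    endloop
  endfacet
  facet normal 0.0000 -1.0000 0.0000
    outer loop
      vertex 0.000 0.000 0.000
      vertex 18.000 0.000 0.000
      vertex 18.000 0.000 17.000
    endloop
  endfacet
  facet normal 0.0000 -1.0000 0.0000
    outer loop
      vertex 0.000 0.000 0.000
      vertex 18.000 0.000 17.000
      vertex 0.000 0.000 17.000
    endloop
  endfacet
  facet normal 0.0000 0.6476 0.7619
    outer loop
      vertex 0.000 0.000 17.000
      vertex 18.000 0.000 17.000
      vertex 18.000 20.000 0.000
    endloop
  endfacet
  facet normal 0.0000 0.6476 0.7619
    outer loop
      vertex 0.000 0.000 17.000
      vertex 18.000 20.000 0.000
      vertex 0.000 20.000 0.000
    endloop
  endfacet
  facet normal -1.0000 0.0000 0.0000
    outer loop
      vertex 0.000 0.000 17.000
      vertex 0.000 20.000 0.000
      vertex 0.000 0.000 0.000
    endloop
  endfacet
  facet normal 1.0000 0.0000 0.0000
    outer loop
      vertex 18.000 0.000 0.000
      vertex 18.000 20.000 0.000
      vertex 18.000 0.000 17.000
    endloop
  endfacet
endsolid part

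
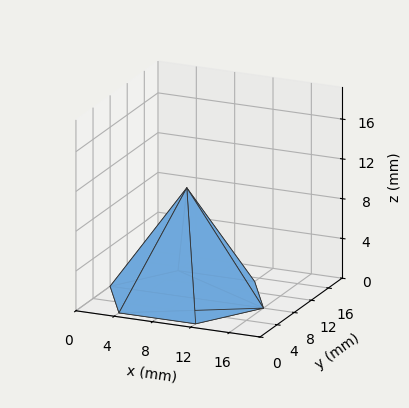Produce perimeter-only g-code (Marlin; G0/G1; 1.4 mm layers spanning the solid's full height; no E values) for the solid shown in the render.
Reading the render: the shape is a regular 6-sided pyramid, base circumscribed radius ≈ 8 mm, apex at z ≈ 11 mm (dimensions read to the nearest mm from the axis ticks). For the g-code, the solid's height is divided into equal slices at the stated Δz and each level perimeter traced with G1 moves after a G0 lift.

; perimeter-only toolpath
G21 ; units = mm
G90 ; absolute positioning
G28 ; home
; layer 1
G0 Z1.4
G0 X15.0 Y8.0
G1 X11.5 Y14.0
G1 X4.5 Y14.0
G1 X1.0 Y8.0
G1 X4.5 Y2.0
G1 X11.5 Y2.0
G1 X15.0 Y8.0
; layer 2
G0 Z2.8
G0 X14.0 Y8.0
G1 X11.0 Y13.2
G1 X5.0 Y13.2
G1 X2.0 Y8.0
G1 X5.0 Y2.8
G1 X11.0 Y2.8
G1 X14.0 Y8.0
; layer 3
G0 Z4.1
G0 X13.0 Y8.0
G1 X10.5 Y12.3
G1 X5.5 Y12.3
G1 X3.0 Y8.0
G1 X5.5 Y3.7
G1 X10.5 Y3.7
G1 X13.0 Y8.0
; layer 4
G0 Z5.5
G0 X12.0 Y8.0
G1 X10.0 Y11.4
G1 X6.0 Y11.4
G1 X4.0 Y8.0
G1 X6.0 Y4.5
G1 X10.0 Y4.5
G1 X12.0 Y8.0
; layer 5
G0 Z6.9
G0 X11.0 Y8.0
G1 X9.5 Y10.6
G1 X6.5 Y10.6
G1 X5.0 Y8.0
G1 X6.5 Y5.4
G1 X9.5 Y5.4
G1 X11.0 Y8.0
; layer 6
G0 Z8.2
G0 X10.0 Y8.0
G1 X9.0 Y9.7
G1 X7.0 Y9.7
G1 X6.0 Y8.0
G1 X7.0 Y6.3
G1 X9.0 Y6.3
G1 X10.0 Y8.0
; layer 7
G0 Z9.6
G0 X9.0 Y8.0
G1 X8.5 Y8.9
G1 X7.5 Y8.9
G1 X7.0 Y8.0
G1 X7.5 Y7.1
G1 X8.5 Y7.1
G1 X9.0 Y8.0
M2 ; end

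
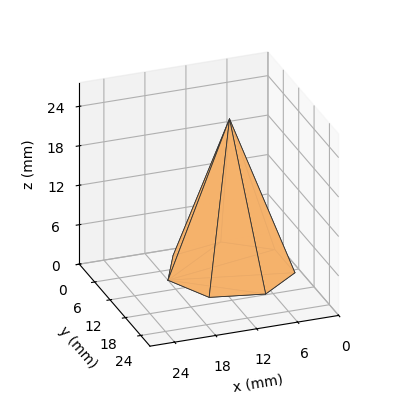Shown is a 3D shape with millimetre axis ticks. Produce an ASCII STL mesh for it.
Reading the render: the shape is a regular 7-sided pyramid, base circumscribed radius ≈ 9 mm, apex at z ≈ 23 mm (dimensions read to the nearest mm from the axis ticks). For the STL, each face is triangulated and given an outward normal.

solid part
  facet normal 0.0000 0.0000 -1.0000
    outer loop
      vertex 7.00 17.77 0.00
      vertex 14.61 16.04 0.00
      vertex 18.00 9.00 0.00
    endloop
  endfacet
  facet normal 0.0000 0.0000 -1.0000
    outer loop
      vertex 0.89 12.90 0.00
      vertex 7.00 17.77 0.00
      vertex 18.00 9.00 0.00
    endloop
  endfacet
  facet normal 0.0000 0.0000 -1.0000
    outer loop
      vertex 0.89 5.10 0.00
      vertex 0.89 12.90 0.00
      vertex 18.00 9.00 0.00
    endloop
  endfacet
  facet normal 0.0000 0.0000 -1.0000
    outer loop
      vertex 7.00 0.23 0.00
      vertex 0.89 5.10 0.00
      vertex 18.00 9.00 0.00
    endloop
  endfacet
  facet normal 0.0000 0.0000 -1.0000
    outer loop
      vertex 14.61 1.96 0.00
      vertex 7.00 0.23 0.00
      vertex 18.00 9.00 0.00
    endloop
  endfacet
  facet normal 0.8497 0.4092 0.3325
    outer loop
      vertex 18.00 9.00 0.00
      vertex 14.61 16.04 0.00
      vertex 9.00 9.00 23.00
    endloop
  endfacet
  facet normal 0.2091 0.9196 0.3325
    outer loop
      vertex 14.61 16.04 0.00
      vertex 7.00 17.77 0.00
      vertex 9.00 9.00 23.00
    endloop
  endfacet
  facet normal -0.5879 0.7375 0.3323
    outer loop
      vertex 7.00 17.77 0.00
      vertex 0.89 12.90 0.00
      vertex 9.00 9.00 23.00
    endloop
  endfacet
  facet normal -0.9431 0.0000 0.3325
    outer loop
      vertex 0.89 12.90 0.00
      vertex 0.89 5.10 0.00
      vertex 9.00 9.00 23.00
    endloop
  endfacet
  facet normal -0.5879 -0.7375 0.3323
    outer loop
      vertex 0.89 5.10 0.00
      vertex 7.00 0.23 0.00
      vertex 9.00 9.00 23.00
    endloop
  endfacet
  facet normal 0.2091 -0.9196 0.3325
    outer loop
      vertex 7.00 0.23 0.00
      vertex 14.61 1.96 0.00
      vertex 9.00 9.00 23.00
    endloop
  endfacet
  facet normal 0.8497 -0.4092 0.3325
    outer loop
      vertex 14.61 1.96 0.00
      vertex 18.00 9.00 0.00
      vertex 9.00 9.00 23.00
    endloop
  endfacet
endsolid part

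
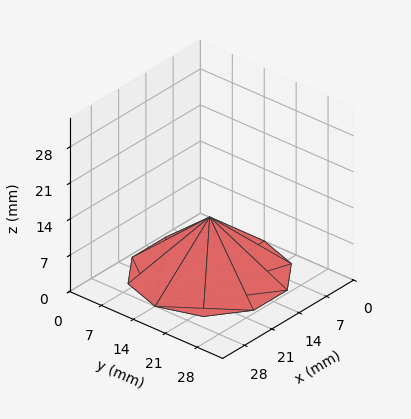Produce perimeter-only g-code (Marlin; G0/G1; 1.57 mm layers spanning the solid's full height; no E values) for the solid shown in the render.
Reading the render: the shape is a regular 10-sided pyramid, base circumscribed radius ≈ 14 mm, apex at z ≈ 11 mm (dimensions read to the nearest mm from the axis ticks). For the g-code, the solid's height is divided into equal slices at the stated Δz and each level perimeter traced with G1 moves after a G0 lift.

; perimeter-only toolpath
G21 ; units = mm
G90 ; absolute positioning
G28 ; home
; layer 1
G0 Z1.57
G0 X26.00 Y14.00
G1 X23.71 Y21.05
G1 X17.71 Y25.41
G1 X10.29 Y25.41
G1 X4.29 Y21.05
G1 X2.00 Y14.00
G1 X4.29 Y6.95
G1 X10.29 Y2.59
G1 X17.71 Y2.59
G1 X23.71 Y6.95
G1 X26.00 Y14.00
; layer 2
G0 Z3.14
G0 X24.00 Y14.00
G1 X22.09 Y19.88
G1 X17.09 Y23.51
G1 X10.91 Y23.51
G1 X5.91 Y19.88
G1 X4.00 Y14.00
G1 X5.91 Y8.12
G1 X10.91 Y4.49
G1 X17.09 Y4.49
G1 X22.09 Y8.12
G1 X24.00 Y14.00
; layer 3
G0 Z4.71
G0 X22.00 Y14.00
G1 X20.47 Y18.70
G1 X16.47 Y21.61
G1 X11.53 Y21.61
G1 X7.53 Y18.70
G1 X6.00 Y14.00
G1 X7.53 Y9.30
G1 X11.53 Y6.39
G1 X16.47 Y6.39
G1 X20.47 Y9.30
G1 X22.00 Y14.00
; layer 4
G0 Z6.29
G0 X20.00 Y14.00
G1 X18.86 Y17.53
G1 X15.86 Y19.70
G1 X12.14 Y19.70
G1 X9.14 Y17.53
G1 X8.00 Y14.00
G1 X9.14 Y10.47
G1 X12.14 Y8.30
G1 X15.86 Y8.30
G1 X18.86 Y10.47
G1 X20.00 Y14.00
; layer 5
G0 Z7.86
G0 X18.00 Y14.00
G1 X17.24 Y16.35
G1 X15.24 Y17.80
G1 X12.76 Y17.80
G1 X10.76 Y16.35
G1 X10.00 Y14.00
G1 X10.76 Y11.65
G1 X12.76 Y10.20
G1 X15.24 Y10.20
G1 X17.24 Y11.65
G1 X18.00 Y14.00
; layer 6
G0 Z9.43
G0 X16.00 Y14.00
G1 X15.62 Y15.18
G1 X14.62 Y15.90
G1 X13.38 Y15.90
G1 X12.38 Y15.18
G1 X12.00 Y14.00
G1 X12.38 Y12.82
G1 X13.38 Y12.10
G1 X14.62 Y12.10
G1 X15.62 Y12.82
G1 X16.00 Y14.00
M2 ; end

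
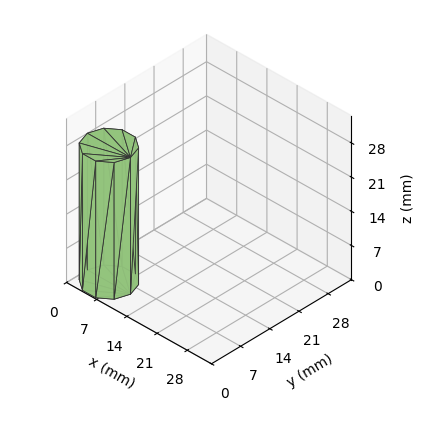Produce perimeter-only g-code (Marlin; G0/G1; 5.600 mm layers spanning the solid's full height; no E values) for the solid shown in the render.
Reading the render: the shape is a regular 10-sided prism (a cylinder approximated with 10 flat sides), circumscribed radius ≈ 5 mm, height ≈ 28 mm (dimensions read to the nearest mm from the axis ticks). For the g-code, the solid's height is divided into equal slices at the stated Δz and each level perimeter traced with G1 moves after a G0 lift.

; perimeter-only toolpath
G21 ; units = mm
G90 ; absolute positioning
G28 ; home
; layer 1
G0 Z5.600
G0 X10.000 Y5.000
G1 X9.045 Y7.939
G1 X6.545 Y9.755
G1 X3.455 Y9.755
G1 X0.955 Y7.939
G1 X0.000 Y5.000
G1 X0.955 Y2.061
G1 X3.455 Y0.245
G1 X6.545 Y0.245
G1 X9.045 Y2.061
G1 X10.000 Y5.000
; layer 2
G0 Z11.200
G0 X10.000 Y5.000
G1 X9.045 Y7.939
G1 X6.545 Y9.755
G1 X3.455 Y9.755
G1 X0.955 Y7.939
G1 X0.000 Y5.000
G1 X0.955 Y2.061
G1 X3.455 Y0.245
G1 X6.545 Y0.245
G1 X9.045 Y2.061
G1 X10.000 Y5.000
; layer 3
G0 Z16.800
G0 X10.000 Y5.000
G1 X9.045 Y7.939
G1 X6.545 Y9.755
G1 X3.455 Y9.755
G1 X0.955 Y7.939
G1 X0.000 Y5.000
G1 X0.955 Y2.061
G1 X3.455 Y0.245
G1 X6.545 Y0.245
G1 X9.045 Y2.061
G1 X10.000 Y5.000
; layer 4
G0 Z22.400
G0 X10.000 Y5.000
G1 X9.045 Y7.939
G1 X6.545 Y9.755
G1 X3.455 Y9.755
G1 X0.955 Y7.939
G1 X0.000 Y5.000
G1 X0.955 Y2.061
G1 X3.455 Y0.245
G1 X6.545 Y0.245
G1 X9.045 Y2.061
G1 X10.000 Y5.000
; layer 5
G0 Z28.000
G0 X10.000 Y5.000
G1 X9.045 Y7.939
G1 X6.545 Y9.755
G1 X3.455 Y9.755
G1 X0.955 Y7.939
G1 X0.000 Y5.000
G1 X0.955 Y2.061
G1 X3.455 Y0.245
G1 X6.545 Y0.245
G1 X9.045 Y2.061
G1 X10.000 Y5.000
M2 ; end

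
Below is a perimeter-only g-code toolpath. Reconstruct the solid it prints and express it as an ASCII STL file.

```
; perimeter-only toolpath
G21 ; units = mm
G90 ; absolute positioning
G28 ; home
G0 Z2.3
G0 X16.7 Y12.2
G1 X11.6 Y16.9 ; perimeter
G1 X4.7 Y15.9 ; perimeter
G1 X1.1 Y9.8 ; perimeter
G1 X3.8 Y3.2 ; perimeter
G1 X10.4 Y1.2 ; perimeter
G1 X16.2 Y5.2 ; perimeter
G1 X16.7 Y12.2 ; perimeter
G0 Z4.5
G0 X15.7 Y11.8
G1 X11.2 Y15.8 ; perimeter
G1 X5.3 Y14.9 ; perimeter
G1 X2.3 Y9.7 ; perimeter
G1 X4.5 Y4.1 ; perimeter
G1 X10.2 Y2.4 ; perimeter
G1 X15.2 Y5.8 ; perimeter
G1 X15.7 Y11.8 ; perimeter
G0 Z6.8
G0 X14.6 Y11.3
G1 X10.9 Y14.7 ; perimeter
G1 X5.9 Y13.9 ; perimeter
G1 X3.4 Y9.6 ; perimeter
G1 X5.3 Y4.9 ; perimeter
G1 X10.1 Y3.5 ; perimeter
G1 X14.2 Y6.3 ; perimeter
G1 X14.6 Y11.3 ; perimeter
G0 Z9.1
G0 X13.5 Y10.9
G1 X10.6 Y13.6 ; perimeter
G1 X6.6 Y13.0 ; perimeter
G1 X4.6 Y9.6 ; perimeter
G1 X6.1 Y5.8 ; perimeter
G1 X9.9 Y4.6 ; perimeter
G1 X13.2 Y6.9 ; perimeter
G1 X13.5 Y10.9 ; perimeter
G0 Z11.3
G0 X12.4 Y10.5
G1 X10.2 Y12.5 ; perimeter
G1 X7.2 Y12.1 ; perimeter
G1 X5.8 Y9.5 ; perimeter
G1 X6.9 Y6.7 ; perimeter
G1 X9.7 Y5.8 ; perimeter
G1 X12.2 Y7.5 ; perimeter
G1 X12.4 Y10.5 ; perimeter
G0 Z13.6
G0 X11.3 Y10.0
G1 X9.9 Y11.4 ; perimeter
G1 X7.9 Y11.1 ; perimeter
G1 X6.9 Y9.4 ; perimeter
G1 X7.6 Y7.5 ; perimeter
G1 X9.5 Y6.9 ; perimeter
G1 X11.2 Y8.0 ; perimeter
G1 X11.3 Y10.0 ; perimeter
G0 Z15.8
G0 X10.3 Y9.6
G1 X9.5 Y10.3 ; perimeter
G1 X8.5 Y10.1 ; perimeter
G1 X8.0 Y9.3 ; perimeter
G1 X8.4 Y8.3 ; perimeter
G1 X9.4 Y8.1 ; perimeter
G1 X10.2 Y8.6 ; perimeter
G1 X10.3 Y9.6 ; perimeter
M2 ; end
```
solid part
  facet normal 0.0000 0.0000 -1.0000
    outer loop
      vertex 4.0 16.8 0.0
      vertex 11.9 18.0 0.0
      vertex 17.8 12.6 0.0
    endloop
  endfacet
  facet normal 0.0000 0.0000 -1.0000
    outer loop
      vertex 0.0 9.9 0.0
      vertex 4.0 16.8 0.0
      vertex 17.8 12.6 0.0
    endloop
  endfacet
  facet normal 0.0000 0.0000 -1.0000
    outer loop
      vertex 3.0 2.4 0.0
      vertex 0.0 9.9 0.0
      vertex 17.8 12.6 0.0
    endloop
  endfacet
  facet normal 0.0000 0.0000 -1.0000
    outer loop
      vertex 10.6 0.1 0.0
      vertex 3.0 2.4 0.0
      vertex 17.8 12.6 0.0
    endloop
  endfacet
  facet normal 0.0000 0.0000 -1.0000
    outer loop
      vertex 17.2 4.6 0.0
      vertex 10.6 0.1 0.0
      vertex 17.8 12.6 0.0
    endloop
  endfacet
  facet normal 0.6135 0.6703 0.4174
    outer loop
      vertex 17.8 12.6 0.0
      vertex 11.9 18.0 0.0
      vertex 9.2 9.2 18.1
    endloop
  endfacet
  facet normal -0.1365 0.8988 0.4166
    outer loop
      vertex 11.9 18.0 0.0
      vertex 4.0 16.8 0.0
      vertex 9.2 9.2 18.1
    endloop
  endfacet
  facet normal -0.7862 0.4558 0.4173
    outer loop
      vertex 4.0 16.8 0.0
      vertex 0.0 9.9 0.0
      vertex 9.2 9.2 18.1
    endloop
  endfacet
  facet normal -0.8443 -0.3377 0.4161
    outer loop
      vertex 0.0 9.9 0.0
      vertex 3.0 2.4 0.0
      vertex 9.2 9.2 18.1
    endloop
  endfacet
  facet normal -0.2633 -0.8699 0.4170
    outer loop
      vertex 3.0 2.4 0.0
      vertex 10.6 0.1 0.0
      vertex 9.2 9.2 18.1
    endloop
  endfacet
  facet normal 0.5120 -0.7509 0.4171
    outer loop
      vertex 10.6 0.1 0.0
      vertex 17.2 4.6 0.0
      vertex 9.2 9.2 18.1
    endloop
  endfacet
  facet normal 0.9060 -0.0680 0.4177
    outer loop
      vertex 17.2 4.6 0.0
      vertex 17.8 12.6 0.0
      vertex 9.2 9.2 18.1
    endloop
  endfacet
endsolid part

The G0 Z moves step by Δz≈2.3 mm. The G1 loops shrink linearly with z, so the solid tapers from its base footprint up to z≈18.1. Closing with a flat bottom cap and the tapered top and triangulating gives 12 facets — a regular 7-sided pyramid, base circumscribed radius ≈ 9.2 mm, apex at z ≈ 18.1 mm.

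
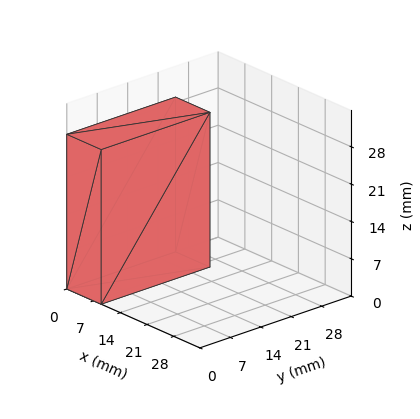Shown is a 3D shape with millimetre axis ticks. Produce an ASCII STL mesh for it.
Reading the render: the shape is a rectangular box, roughly 9 × 25 mm footprint and 29 mm tall (dimensions read to the nearest mm from the axis ticks). For the STL, each face is triangulated and given an outward normal.

solid part
  facet normal 0.0000 0.0000 -1.0000
    outer loop
      vertex 9.00 25.00 0.00
      vertex 9.00 0.00 0.00
      vertex 0.00 0.00 0.00
    endloop
  endfacet
  facet normal 0.0000 0.0000 -1.0000
    outer loop
      vertex 0.00 25.00 0.00
      vertex 9.00 25.00 0.00
      vertex 0.00 0.00 0.00
    endloop
  endfacet
  facet normal 0.0000 0.0000 1.0000
    outer loop
      vertex 0.00 0.00 29.00
      vertex 9.00 0.00 29.00
      vertex 9.00 25.00 29.00
    endloop
  endfacet
  facet normal 0.0000 0.0000 1.0000
    outer loop
      vertex 0.00 0.00 29.00
      vertex 9.00 25.00 29.00
      vertex 0.00 25.00 29.00
    endloop
  endfacet
  facet normal 0.0000 -1.0000 0.0000
    outer loop
      vertex 0.00 0.00 0.00
      vertex 9.00 0.00 0.00
      vertex 9.00 0.00 29.00
    endloop
  endfacet
  facet normal 0.0000 -1.0000 0.0000
    outer loop
      vertex 0.00 0.00 0.00
      vertex 9.00 0.00 29.00
      vertex 0.00 0.00 29.00
    endloop
  endfacet
  facet normal 0.0000 1.0000 0.0000
    outer loop
      vertex 9.00 25.00 29.00
      vertex 9.00 25.00 0.00
      vertex 0.00 25.00 0.00
    endloop
  endfacet
  facet normal 0.0000 1.0000 0.0000
    outer loop
      vertex 0.00 25.00 29.00
      vertex 9.00 25.00 29.00
      vertex 0.00 25.00 0.00
    endloop
  endfacet
  facet normal -1.0000 0.0000 0.0000
    outer loop
      vertex 0.00 25.00 29.00
      vertex 0.00 25.00 0.00
      vertex 0.00 0.00 0.00
    endloop
  endfacet
  facet normal -1.0000 0.0000 0.0000
    outer loop
      vertex 0.00 0.00 29.00
      vertex 0.00 25.00 29.00
      vertex 0.00 0.00 0.00
    endloop
  endfacet
  facet normal 1.0000 0.0000 0.0000
    outer loop
      vertex 9.00 0.00 0.00
      vertex 9.00 25.00 0.00
      vertex 9.00 25.00 29.00
    endloop
  endfacet
  facet normal 1.0000 0.0000 0.0000
    outer loop
      vertex 9.00 0.00 0.00
      vertex 9.00 25.00 29.00
      vertex 9.00 0.00 29.00
    endloop
  endfacet
endsolid part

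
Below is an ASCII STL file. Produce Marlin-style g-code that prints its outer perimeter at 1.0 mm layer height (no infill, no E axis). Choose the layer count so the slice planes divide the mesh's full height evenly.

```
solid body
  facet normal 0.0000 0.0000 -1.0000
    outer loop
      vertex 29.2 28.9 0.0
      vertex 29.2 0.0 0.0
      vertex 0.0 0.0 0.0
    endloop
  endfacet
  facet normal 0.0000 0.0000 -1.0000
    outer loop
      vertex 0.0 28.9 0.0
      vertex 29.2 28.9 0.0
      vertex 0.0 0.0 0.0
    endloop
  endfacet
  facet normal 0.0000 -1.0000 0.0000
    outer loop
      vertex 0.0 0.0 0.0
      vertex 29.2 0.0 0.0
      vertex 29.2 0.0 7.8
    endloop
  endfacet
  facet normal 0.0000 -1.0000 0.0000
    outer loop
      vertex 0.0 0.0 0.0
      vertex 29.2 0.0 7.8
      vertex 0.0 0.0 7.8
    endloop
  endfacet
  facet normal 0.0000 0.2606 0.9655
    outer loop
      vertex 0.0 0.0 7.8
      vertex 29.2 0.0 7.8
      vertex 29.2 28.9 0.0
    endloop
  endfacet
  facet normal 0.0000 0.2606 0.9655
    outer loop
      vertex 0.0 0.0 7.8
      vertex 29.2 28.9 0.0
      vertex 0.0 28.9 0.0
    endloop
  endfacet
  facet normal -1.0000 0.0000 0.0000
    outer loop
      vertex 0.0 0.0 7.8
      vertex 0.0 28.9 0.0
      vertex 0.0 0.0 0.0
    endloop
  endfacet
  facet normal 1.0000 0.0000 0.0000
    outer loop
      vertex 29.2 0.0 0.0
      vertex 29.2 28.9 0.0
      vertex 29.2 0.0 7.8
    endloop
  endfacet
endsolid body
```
; perimeter-only toolpath
G21 ; units = mm
G90 ; absolute positioning
G28 ; home
; layer 1
G0 Z1.0
G0 X0.0 Y0.0
G1 X29.2 Y0.0
G1 X29.2 Y25.3
G1 X0.0 Y25.3
G1 X0.0 Y0.0
; layer 2
G0 Z1.9
G0 X0.0 Y0.0
G1 X29.2 Y0.0
G1 X29.2 Y21.7
G1 X0.0 Y21.7
G1 X0.0 Y0.0
; layer 3
G0 Z2.9
G0 X0.0 Y0.0
G1 X29.2 Y0.0
G1 X29.2 Y18.1
G1 X0.0 Y18.1
G1 X0.0 Y0.0
; layer 4
G0 Z3.9
G0 X0.0 Y0.0
G1 X29.2 Y0.0
G1 X29.2 Y14.4
G1 X0.0 Y14.4
G1 X0.0 Y0.0
; layer 5
G0 Z4.9
G0 X0.0 Y0.0
G1 X29.2 Y0.0
G1 X29.2 Y10.8
G1 X0.0 Y10.8
G1 X0.0 Y0.0
; layer 6
G0 Z5.8
G0 X0.0 Y0.0
G1 X29.2 Y0.0
G1 X29.2 Y7.2
G1 X0.0 Y7.2
G1 X0.0 Y0.0
; layer 7
G0 Z6.8
G0 X0.0 Y0.0
G1 X29.2 Y0.0
G1 X29.2 Y3.6
G1 X0.0 Y3.6
G1 X0.0 Y0.0
M2 ; end

The solid is a wedge (ramp): 29.2 × 28.9 mm base, rising to 7.8 mm along the y=0 edge and sloping linearly to z=0 at y=28.9. Slicing at Δz = 1.0 mm — 8 equal slices spanning the solid's height, so layer i sits at z = i·h/8 — gives 7 non-empty perimeters. Each is a 4-segment closed polygon; G0 lifts to the layer z and rapids to the start vertex, then G1 traces the edges. The cross-section shrinks linearly with z (the slice at the apex is degenerate and omitted).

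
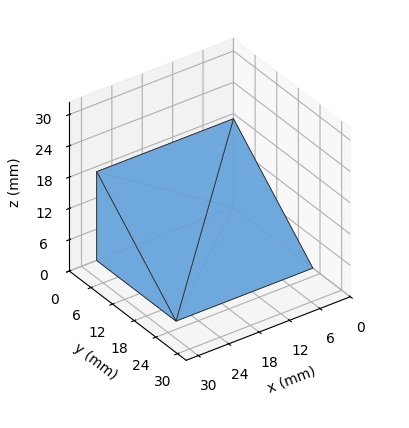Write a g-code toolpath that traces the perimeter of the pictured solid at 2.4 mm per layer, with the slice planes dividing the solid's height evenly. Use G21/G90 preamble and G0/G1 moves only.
Reading the render: the shape is a wedge (ramp): 27 × 22 mm base, rising to 17 mm along the y=0 edge and sloping linearly to z=0 at y=22 (dimensions read to the nearest mm from the axis ticks). For the g-code, the solid's height is divided into equal slices at the stated Δz and each level perimeter traced with G1 moves after a G0 lift.

; perimeter-only toolpath
G21 ; units = mm
G90 ; absolute positioning
G28 ; home
; layer 1
G0 Z2.4
G0 X0.0 Y0.0
G1 X27.0 Y0.0
G1 X27.0 Y18.9
G1 X0.0 Y18.9
G1 X0.0 Y0.0
; layer 2
G0 Z4.9
G0 X0.0 Y0.0
G1 X27.0 Y0.0
G1 X27.0 Y15.7
G1 X0.0 Y15.7
G1 X0.0 Y0.0
; layer 3
G0 Z7.3
G0 X0.0 Y0.0
G1 X27.0 Y0.0
G1 X27.0 Y12.6
G1 X0.0 Y12.6
G1 X0.0 Y0.0
; layer 4
G0 Z9.7
G0 X0.0 Y0.0
G1 X27.0 Y0.0
G1 X27.0 Y9.4
G1 X0.0 Y9.4
G1 X0.0 Y0.0
; layer 5
G0 Z12.1
G0 X0.0 Y0.0
G1 X27.0 Y0.0
G1 X27.0 Y6.3
G1 X0.0 Y6.3
G1 X0.0 Y0.0
; layer 6
G0 Z14.6
G0 X0.0 Y0.0
G1 X27.0 Y0.0
G1 X27.0 Y3.1
G1 X0.0 Y3.1
G1 X0.0 Y0.0
M2 ; end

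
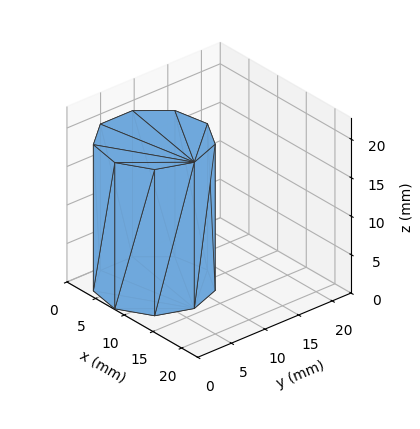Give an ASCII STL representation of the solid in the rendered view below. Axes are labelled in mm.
Reading the render: the shape is a regular 9-sided prism (a cylinder approximated with 9 flat sides), circumscribed radius ≈ 7 mm, height ≈ 19 mm (dimensions read to the nearest mm from the axis ticks). For the STL, each face is triangulated and given an outward normal.

solid part
  facet normal 0.0000 0.0000 -1.0000
    outer loop
      vertex 8.22 13.89 0.00
      vertex 12.36 11.50 0.00
      vertex 14.00 7.00 0.00
    endloop
  endfacet
  facet normal 0.0000 0.0000 -1.0000
    outer loop
      vertex 3.50 13.06 0.00
      vertex 8.22 13.89 0.00
      vertex 14.00 7.00 0.00
    endloop
  endfacet
  facet normal 0.0000 0.0000 -1.0000
    outer loop
      vertex 0.42 9.39 0.00
      vertex 3.50 13.06 0.00
      vertex 14.00 7.00 0.00
    endloop
  endfacet
  facet normal 0.0000 0.0000 -1.0000
    outer loop
      vertex 0.42 4.61 0.00
      vertex 0.42 9.39 0.00
      vertex 14.00 7.00 0.00
    endloop
  endfacet
  facet normal 0.0000 0.0000 -1.0000
    outer loop
      vertex 3.50 0.94 0.00
      vertex 0.42 4.61 0.00
      vertex 14.00 7.00 0.00
    endloop
  endfacet
  facet normal 0.0000 0.0000 -1.0000
    outer loop
      vertex 8.22 0.11 0.00
      vertex 3.50 0.94 0.00
      vertex 14.00 7.00 0.00
    endloop
  endfacet
  facet normal 0.0000 0.0000 -1.0000
    outer loop
      vertex 12.36 2.50 0.00
      vertex 8.22 0.11 0.00
      vertex 14.00 7.00 0.00
    endloop
  endfacet
  facet normal 0.0000 0.0000 1.0000
    outer loop
      vertex 14.00 7.00 19.00
      vertex 12.36 11.50 19.00
      vertex 8.22 13.89 19.00
    endloop
  endfacet
  facet normal 0.0000 0.0000 1.0000
    outer loop
      vertex 14.00 7.00 19.00
      vertex 8.22 13.89 19.00
      vertex 3.50 13.06 19.00
    endloop
  endfacet
  facet normal 0.0000 0.0000 1.0000
    outer loop
      vertex 14.00 7.00 19.00
      vertex 3.50 13.06 19.00
      vertex 0.42 9.39 19.00
    endloop
  endfacet
  facet normal 0.0000 0.0000 1.0000
    outer loop
      vertex 14.00 7.00 19.00
      vertex 0.42 9.39 19.00
      vertex 0.42 4.61 19.00
    endloop
  endfacet
  facet normal 0.0000 0.0000 1.0000
    outer loop
      vertex 14.00 7.00 19.00
      vertex 0.42 4.61 19.00
      vertex 3.50 0.94 19.00
    endloop
  endfacet
  facet normal 0.0000 0.0000 1.0000
    outer loop
      vertex 14.00 7.00 19.00
      vertex 3.50 0.94 19.00
      vertex 8.22 0.11 19.00
    endloop
  endfacet
  facet normal 0.0000 0.0000 1.0000
    outer loop
      vertex 14.00 7.00 19.00
      vertex 8.22 0.11 19.00
      vertex 12.36 2.50 19.00
    endloop
  endfacet
  facet normal 0.9395 0.3424 0.0000
    outer loop
      vertex 14.00 7.00 0.00
      vertex 12.36 11.50 0.00
      vertex 12.36 11.50 19.00
    endloop
  endfacet
  facet normal 0.9395 0.3424 0.0000
    outer loop
      vertex 14.00 7.00 0.00
      vertex 12.36 11.50 19.00
      vertex 14.00 7.00 19.00
    endloop
  endfacet
  facet normal 0.5000 0.8660 0.0000
    outer loop
      vertex 12.36 11.50 0.00
      vertex 8.22 13.89 0.00
      vertex 8.22 13.89 19.00
    endloop
  endfacet
  facet normal 0.5000 0.8660 0.0000
    outer loop
      vertex 12.36 11.50 0.00
      vertex 8.22 13.89 19.00
      vertex 12.36 11.50 19.00
    endloop
  endfacet
  facet normal -0.1732 0.9849 0.0000
    outer loop
      vertex 8.22 13.89 0.00
      vertex 3.50 13.06 0.00
      vertex 3.50 13.06 19.00
    endloop
  endfacet
  facet normal -0.1732 0.9849 0.0000
    outer loop
      vertex 8.22 13.89 0.00
      vertex 3.50 13.06 19.00
      vertex 8.22 13.89 19.00
    endloop
  endfacet
  facet normal -0.7660 0.6428 0.0000
    outer loop
      vertex 3.50 13.06 0.00
      vertex 0.42 9.39 0.00
      vertex 0.42 9.39 19.00
    endloop
  endfacet
  facet normal -0.7660 0.6428 0.0000
    outer loop
      vertex 3.50 13.06 0.00
      vertex 0.42 9.39 19.00
      vertex 3.50 13.06 19.00
    endloop
  endfacet
  facet normal -1.0000 0.0000 0.0000
    outer loop
      vertex 0.42 9.39 0.00
      vertex 0.42 4.61 0.00
      vertex 0.42 4.61 19.00
    endloop
  endfacet
  facet normal -1.0000 0.0000 0.0000
    outer loop
      vertex 0.42 9.39 0.00
      vertex 0.42 4.61 19.00
      vertex 0.42 9.39 19.00
    endloop
  endfacet
  facet normal -0.7660 -0.6428 0.0000
    outer loop
      vertex 0.42 4.61 0.00
      vertex 3.50 0.94 0.00
      vertex 3.50 0.94 19.00
    endloop
  endfacet
  facet normal -0.7660 -0.6428 0.0000
    outer loop
      vertex 0.42 4.61 0.00
      vertex 3.50 0.94 19.00
      vertex 0.42 4.61 19.00
    endloop
  endfacet
  facet normal -0.1732 -0.9849 0.0000
    outer loop
      vertex 3.50 0.94 0.00
      vertex 8.22 0.11 0.00
      vertex 8.22 0.11 19.00
    endloop
  endfacet
  facet normal -0.1732 -0.9849 0.0000
    outer loop
      vertex 3.50 0.94 0.00
      vertex 8.22 0.11 19.00
      vertex 3.50 0.94 19.00
    endloop
  endfacet
  facet normal 0.5000 -0.8660 0.0000
    outer loop
      vertex 8.22 0.11 0.00
      vertex 12.36 2.50 0.00
      vertex 12.36 2.50 19.00
    endloop
  endfacet
  facet normal 0.5000 -0.8660 0.0000
    outer loop
      vertex 8.22 0.11 0.00
      vertex 12.36 2.50 19.00
      vertex 8.22 0.11 19.00
    endloop
  endfacet
  facet normal 0.9395 -0.3424 0.0000
    outer loop
      vertex 12.36 2.50 0.00
      vertex 14.00 7.00 0.00
      vertex 14.00 7.00 19.00
    endloop
  endfacet
  facet normal 0.9395 -0.3424 0.0000
    outer loop
      vertex 12.36 2.50 0.00
      vertex 14.00 7.00 19.00
      vertex 12.36 2.50 19.00
    endloop
  endfacet
endsolid part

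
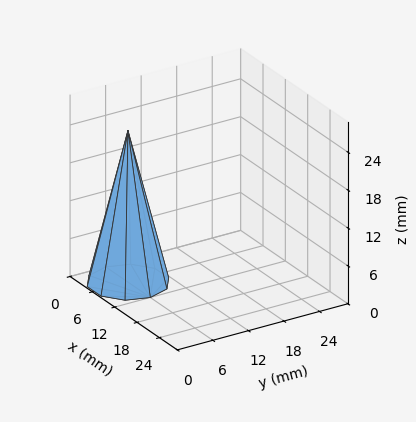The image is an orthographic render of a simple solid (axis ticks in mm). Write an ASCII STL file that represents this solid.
Reading the render: the shape is a regular 10-sided pyramid, base circumscribed radius ≈ 6 mm, apex at z ≈ 24 mm (dimensions read to the nearest mm from the axis ticks). For the STL, each face is triangulated and given an outward normal.

solid part
  facet normal 0.0000 0.0000 -1.0000
    outer loop
      vertex 7.854 11.706 0.000
      vertex 10.854 9.527 0.000
      vertex 12.000 6.000 0.000
    endloop
  endfacet
  facet normal 0.0000 0.0000 -1.0000
    outer loop
      vertex 4.146 11.706 0.000
      vertex 7.854 11.706 0.000
      vertex 12.000 6.000 0.000
    endloop
  endfacet
  facet normal 0.0000 0.0000 -1.0000
    outer loop
      vertex 1.146 9.527 0.000
      vertex 4.146 11.706 0.000
      vertex 12.000 6.000 0.000
    endloop
  endfacet
  facet normal 0.0000 0.0000 -1.0000
    outer loop
      vertex 0.000 6.000 0.000
      vertex 1.146 9.527 0.000
      vertex 12.000 6.000 0.000
    endloop
  endfacet
  facet normal 0.0000 0.0000 -1.0000
    outer loop
      vertex 1.146 2.473 0.000
      vertex 0.000 6.000 0.000
      vertex 12.000 6.000 0.000
    endloop
  endfacet
  facet normal 0.0000 0.0000 -1.0000
    outer loop
      vertex 4.146 0.294 0.000
      vertex 1.146 2.473 0.000
      vertex 12.000 6.000 0.000
    endloop
  endfacet
  facet normal 0.0000 0.0000 -1.0000
    outer loop
      vertex 7.854 0.294 0.000
      vertex 4.146 0.294 0.000
      vertex 12.000 6.000 0.000
    endloop
  endfacet
  facet normal 0.0000 0.0000 -1.0000
    outer loop
      vertex 10.854 2.473 0.000
      vertex 7.854 0.294 0.000
      vertex 12.000 6.000 0.000
    endloop
  endfacet
  facet normal 0.9253 0.3006 0.2313
    outer loop
      vertex 12.000 6.000 0.000
      vertex 10.854 9.527 0.000
      vertex 6.000 6.000 24.000
    endloop
  endfacet
  facet normal 0.5717 0.7872 0.2313
    outer loop
      vertex 10.854 9.527 0.000
      vertex 7.854 11.706 0.000
      vertex 6.000 6.000 24.000
    endloop
  endfacet
  facet normal 0.0000 0.9729 0.2313
    outer loop
      vertex 7.854 11.706 0.000
      vertex 4.146 11.706 0.000
      vertex 6.000 6.000 24.000
    endloop
  endfacet
  facet normal -0.5717 0.7872 0.2313
    outer loop
      vertex 4.146 11.706 0.000
      vertex 1.146 9.527 0.000
      vertex 6.000 6.000 24.000
    endloop
  endfacet
  facet normal -0.9253 0.3006 0.2313
    outer loop
      vertex 1.146 9.527 0.000
      vertex 0.000 6.000 0.000
      vertex 6.000 6.000 24.000
    endloop
  endfacet
  facet normal -0.9253 -0.3006 0.2313
    outer loop
      vertex 0.000 6.000 0.000
      vertex 1.146 2.473 0.000
      vertex 6.000 6.000 24.000
    endloop
  endfacet
  facet normal -0.5717 -0.7872 0.2313
    outer loop
      vertex 1.146 2.473 0.000
      vertex 4.146 0.294 0.000
      vertex 6.000 6.000 24.000
    endloop
  endfacet
  facet normal 0.0000 -0.9729 0.2313
    outer loop
      vertex 4.146 0.294 0.000
      vertex 7.854 0.294 0.000
      vertex 6.000 6.000 24.000
    endloop
  endfacet
  facet normal 0.5717 -0.7872 0.2313
    outer loop
      vertex 7.854 0.294 0.000
      vertex 10.854 2.473 0.000
      vertex 6.000 6.000 24.000
    endloop
  endfacet
  facet normal 0.9253 -0.3006 0.2313
    outer loop
      vertex 10.854 2.473 0.000
      vertex 12.000 6.000 0.000
      vertex 6.000 6.000 24.000
    endloop
  endfacet
endsolid part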